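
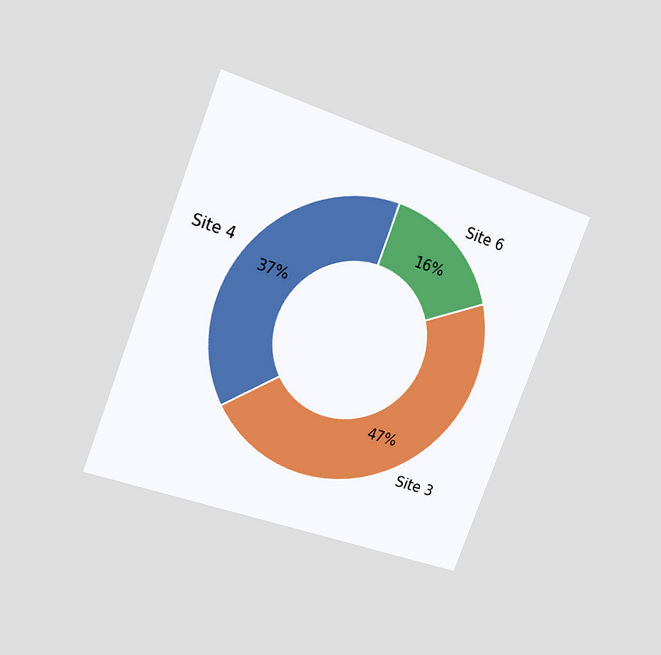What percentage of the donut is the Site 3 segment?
The chart is tilted about 21° clockwise and viewed at a slight angle. The Site 3 segment takes up 47% of the ring.

47%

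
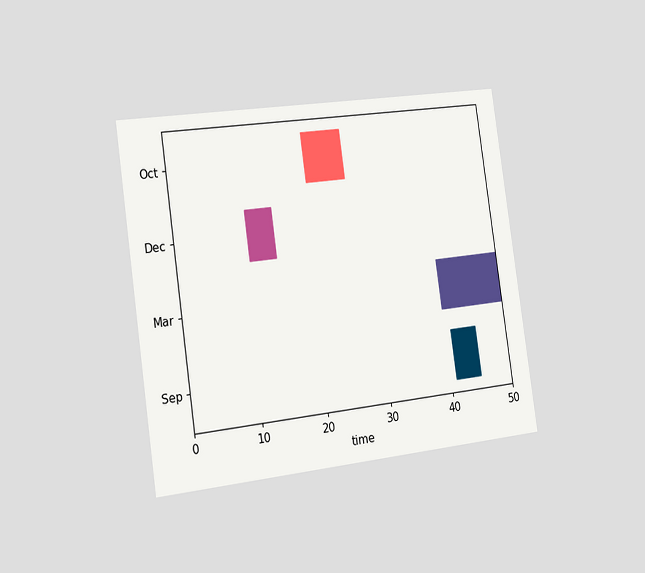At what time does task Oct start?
The chart is tilted about 8° counter-clockwise and viewed slightly from the left. The Oct bar begins at t=21.

21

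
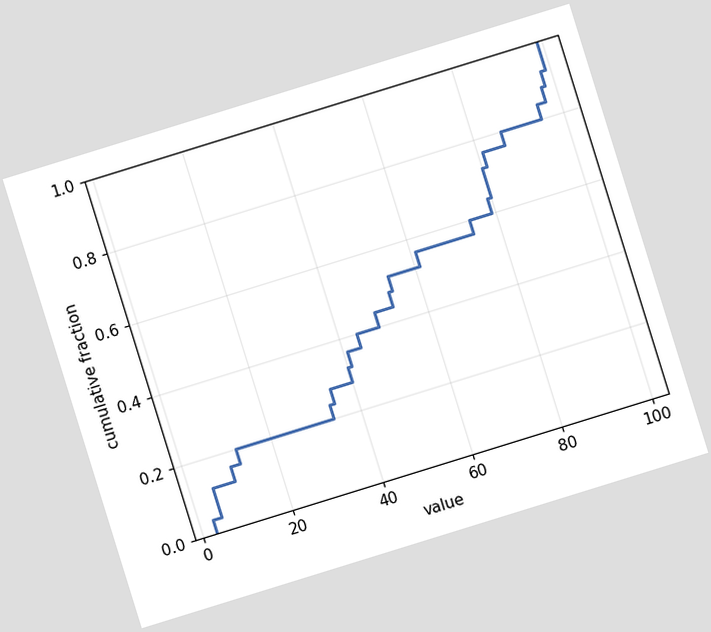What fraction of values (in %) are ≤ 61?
56%

The chart is tilted about 17° counter-clockwise. At x=61 the ECDF step is at 56%.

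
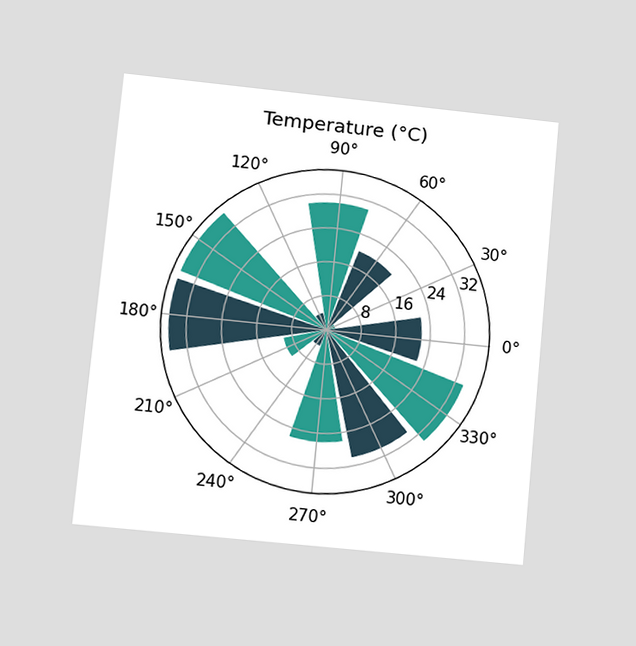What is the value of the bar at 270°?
26°C

The chart is tilted about 5° clockwise and viewed at a slight angle. The bar at 270° reaches 26°C on the radial axis.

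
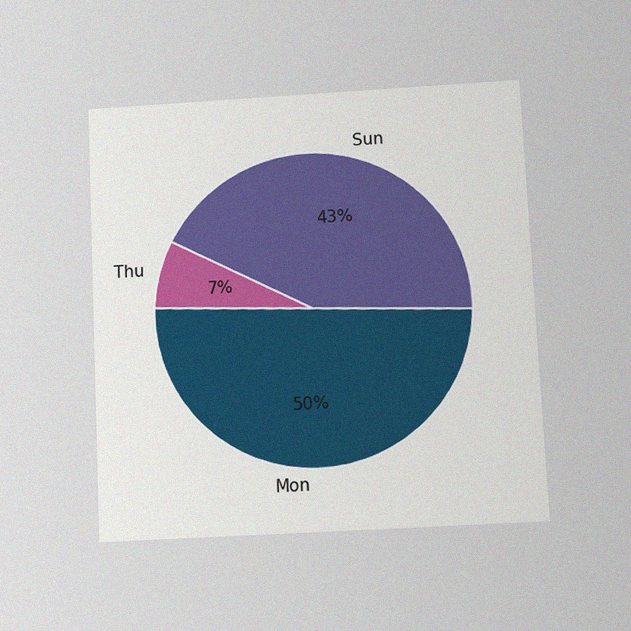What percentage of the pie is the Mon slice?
The chart is tilted about 3° counter-clockwise and viewed slightly from below, with some photo noise. The Mon slice takes up 50% of the pie.

50%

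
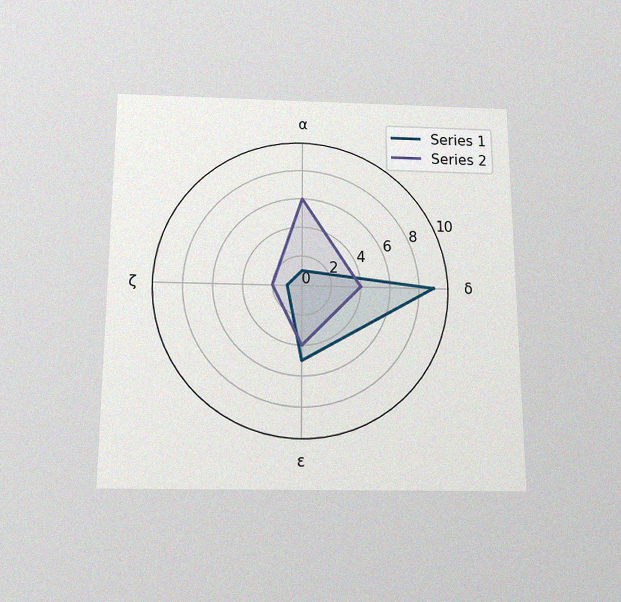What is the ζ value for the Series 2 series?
The chart is viewed slightly from below, with some photo noise. On the ζ axis, Series 2 reaches 2.

2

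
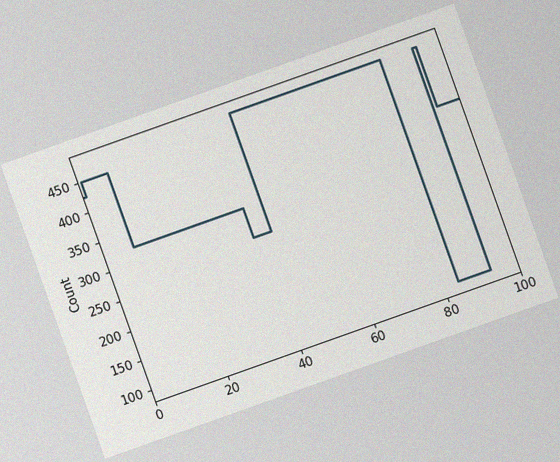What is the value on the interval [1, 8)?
The chart is tilted about 20° counter-clockwise, with some photo noise. On [1, 8) the step sits at 450.

450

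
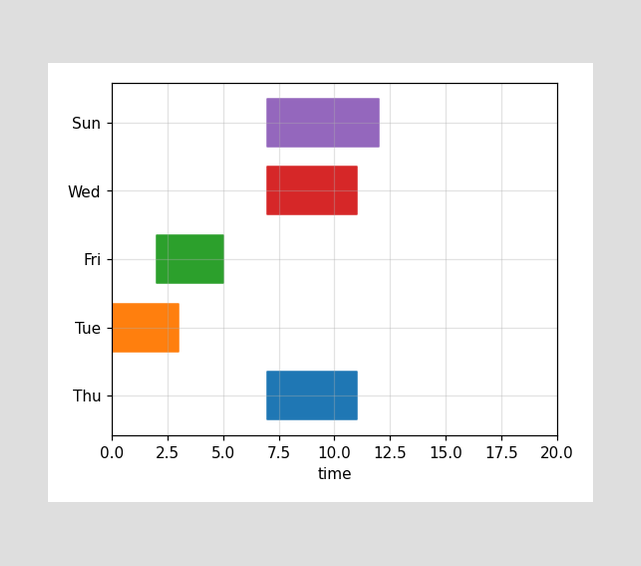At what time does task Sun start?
7

The Sun bar begins at t=7.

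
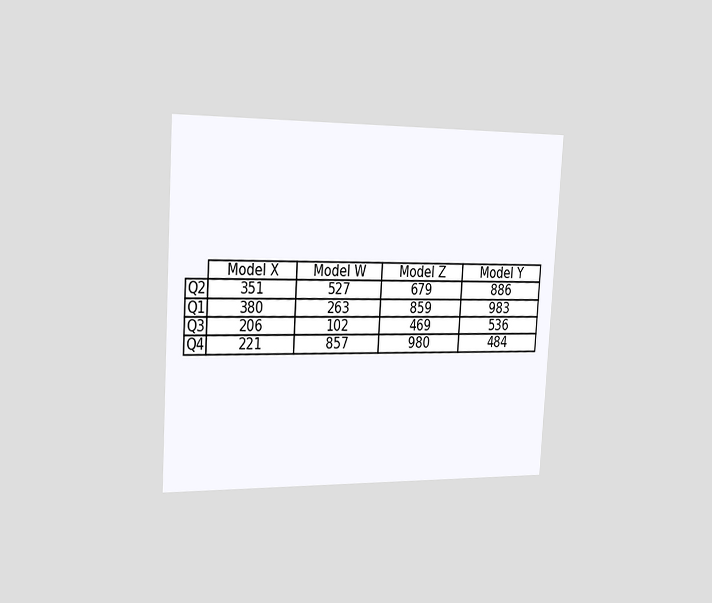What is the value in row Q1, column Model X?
380

The chart is tilted about 4° clockwise and viewed slightly from the left. The (Q1, Model X) cell reads 380.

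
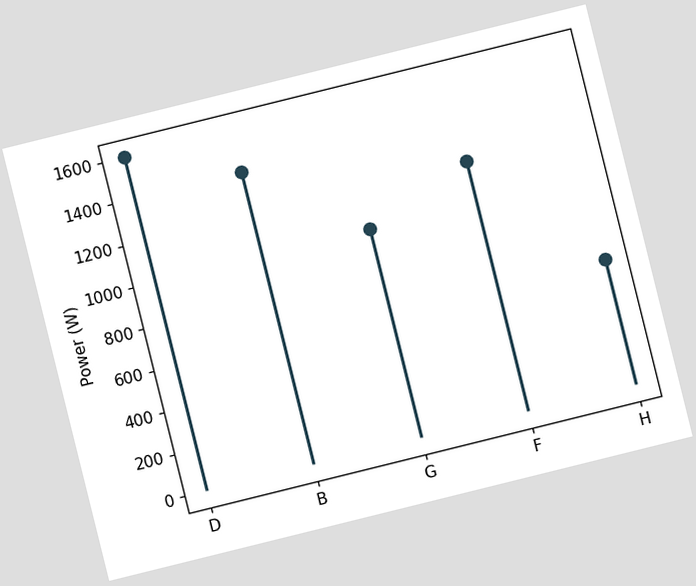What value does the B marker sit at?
The chart is tilted about 14° counter-clockwise. The B marker sits at 1400W.

1400W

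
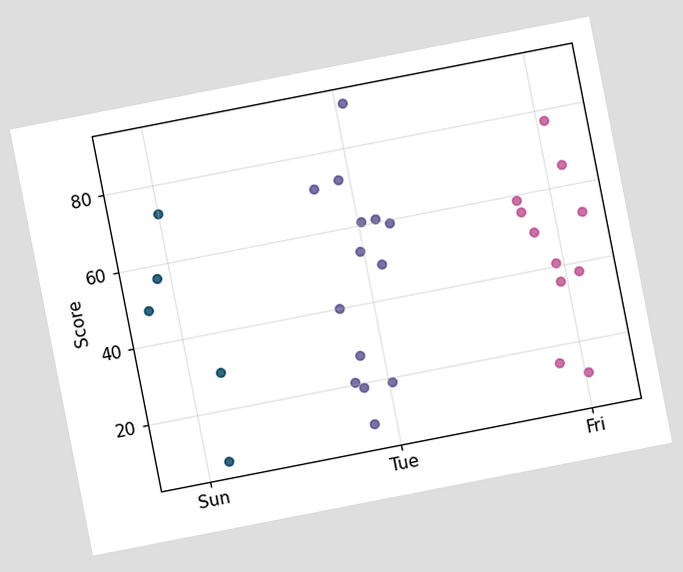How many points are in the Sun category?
The chart is tilted about 11° counter-clockwise. Counting the markers in the Sun column gives 5.

5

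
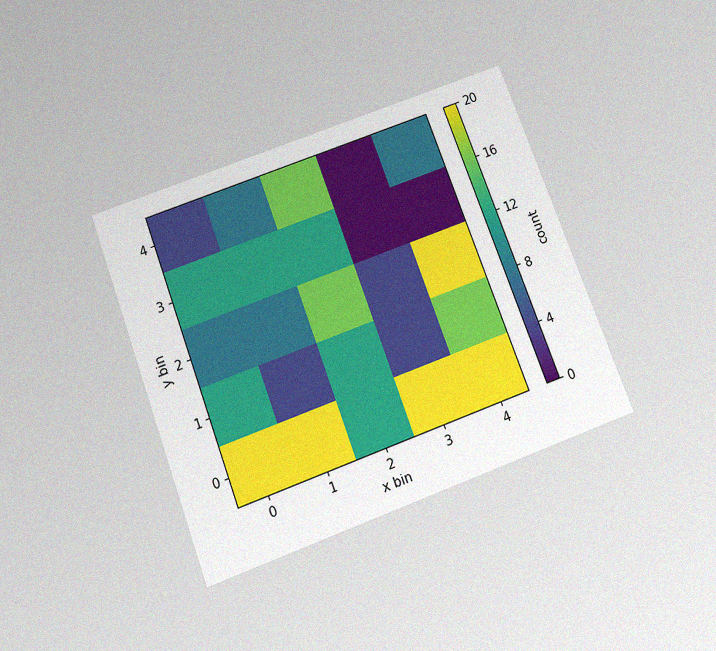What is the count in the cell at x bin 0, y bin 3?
12

The chart is tilted about 21° counter-clockwise and viewed slightly from below, with some photo noise. Matching the cell (0, 3) against the colorbar gives 12.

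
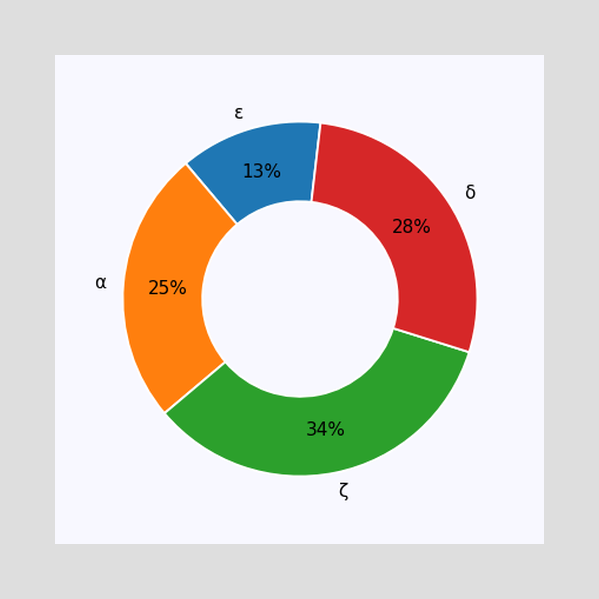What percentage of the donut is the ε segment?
The ε segment takes up 13% of the ring.

13%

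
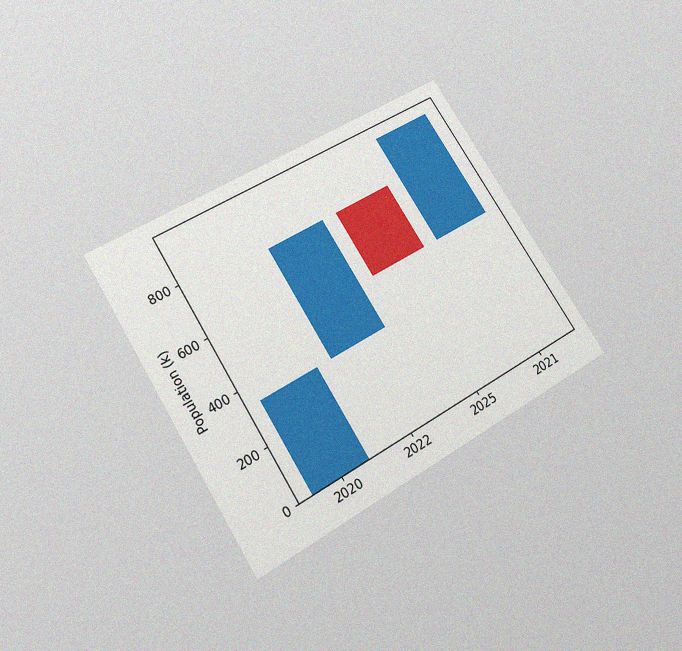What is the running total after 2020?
The chart is tilted about 32° counter-clockwise and viewed slightly from below, with some photo noise. After 2020 the running total reaches 340k.

340k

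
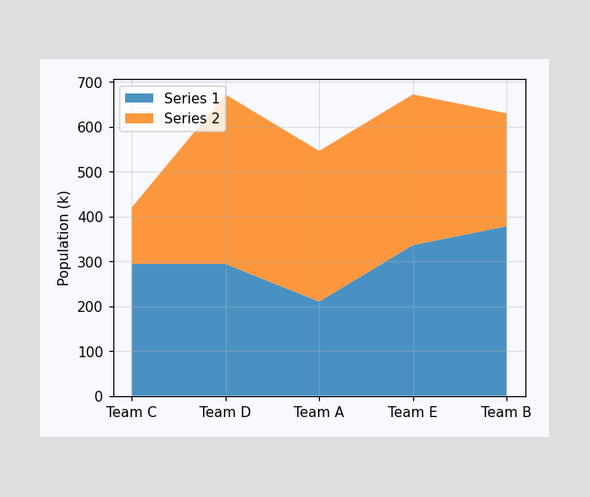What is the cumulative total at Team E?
The stacked total at Team E reaches 672k.

672k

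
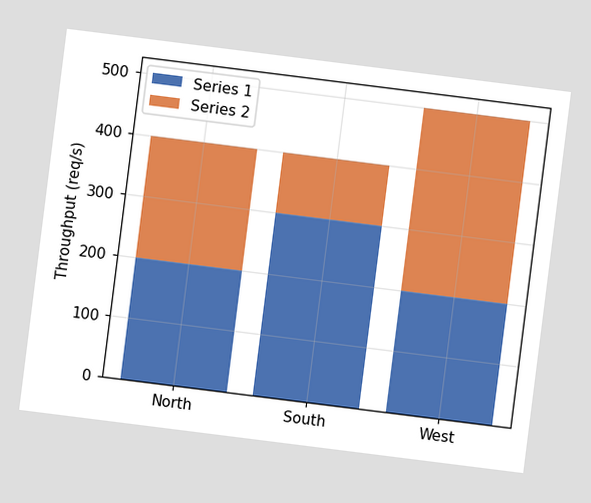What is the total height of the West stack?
500req/s

The chart is tilted about 7° clockwise. The West stack's top reaches 500req/s on the y-axis.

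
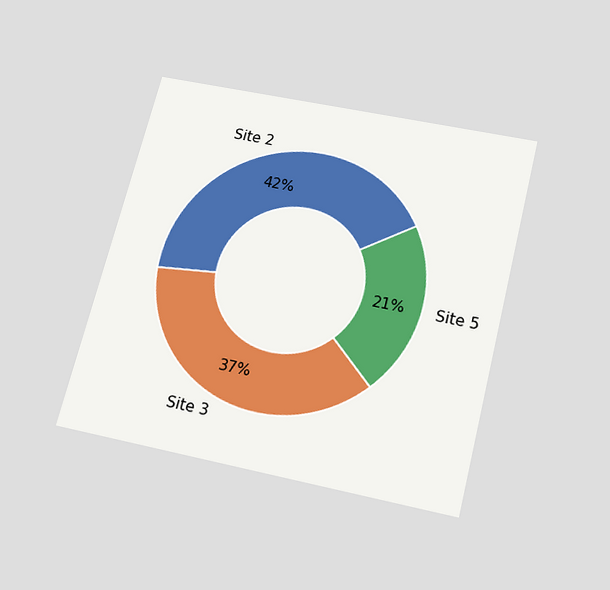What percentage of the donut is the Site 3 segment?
37%

The chart is tilted about 14° clockwise and viewed slightly from below. The Site 3 segment takes up 37% of the ring.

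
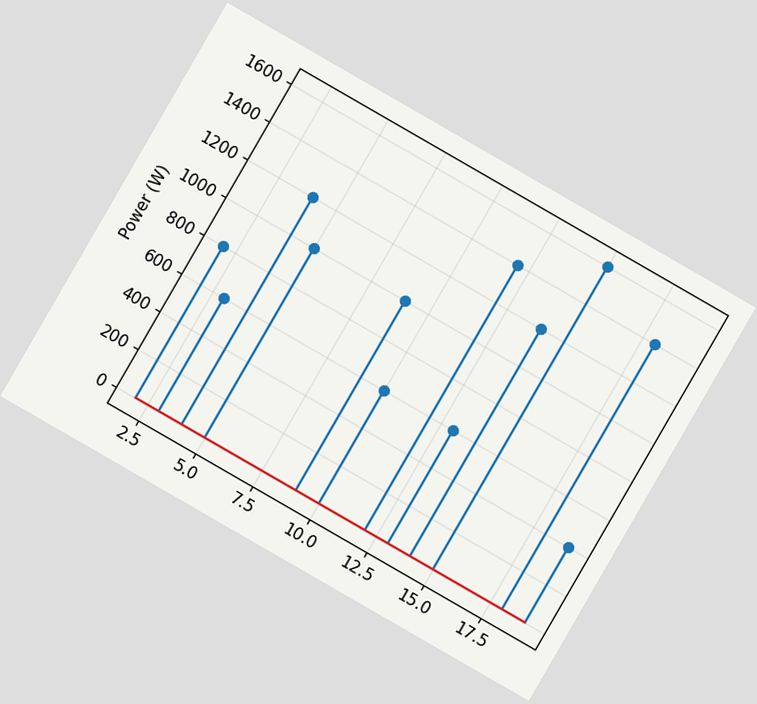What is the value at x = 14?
1200W

The chart is tilted about 30° clockwise. The stem at x=14 reaches 1200W.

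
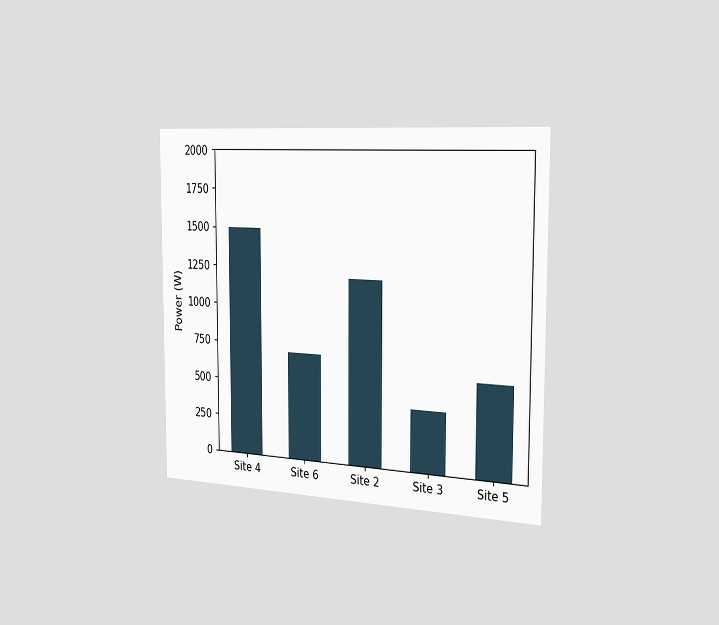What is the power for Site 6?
The chart is viewed slightly from the right. Reading along the chart's y-axis, the Site 6 bar reaches 700W.

700W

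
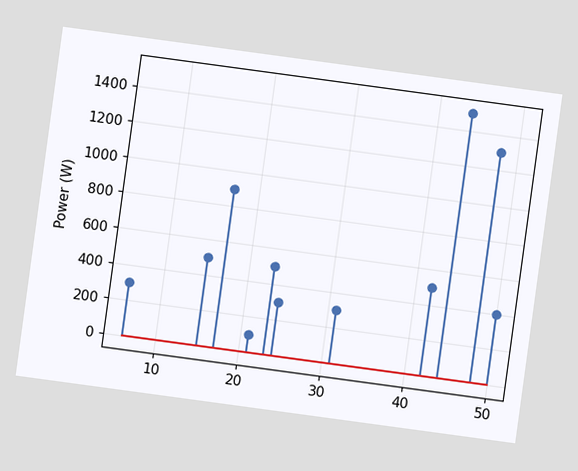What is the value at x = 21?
The chart is tilted about 8° clockwise. The stem at x=21 reaches 100W.

100W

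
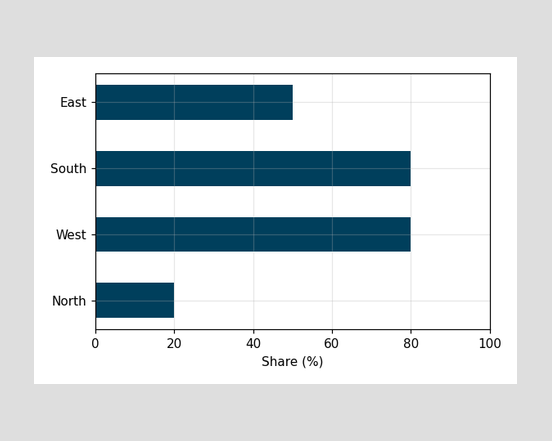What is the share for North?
20%

Reading along the chart's x-axis, the North bar reaches 20%.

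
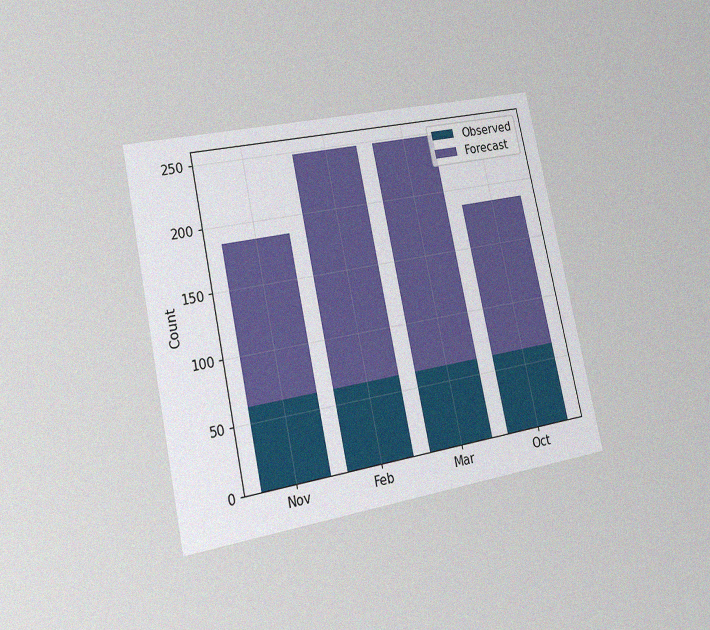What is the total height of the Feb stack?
The chart is tilted about 12° counter-clockwise and viewed at a slight angle, with some photo noise. The Feb stack's top reaches 248 on the y-axis.

248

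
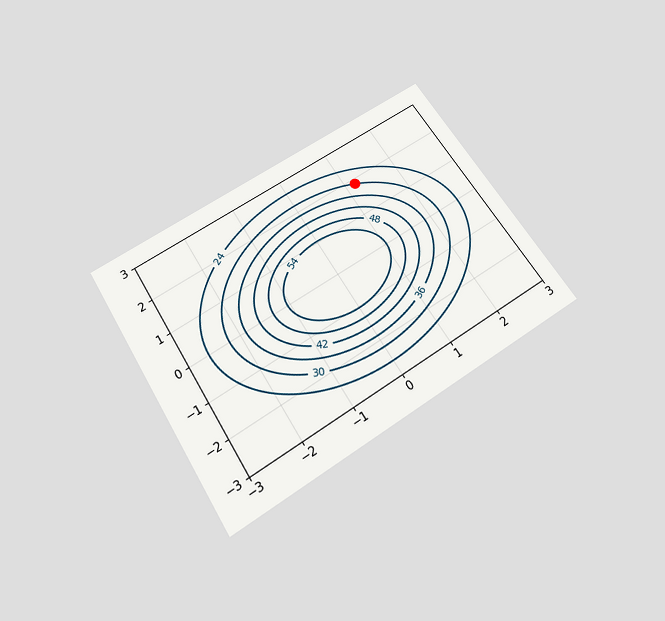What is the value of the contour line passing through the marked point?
The chart is tilted about 32° counter-clockwise and viewed slightly from below. The marked point sits on the contour labelled 30.

30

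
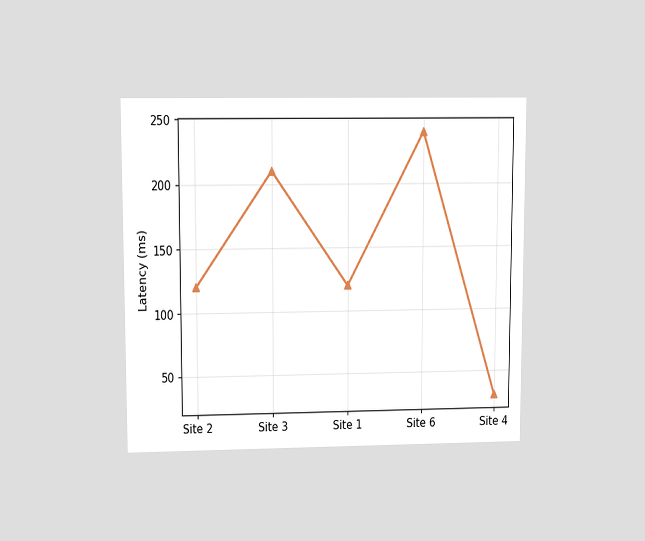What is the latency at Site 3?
The chart is viewed at a slight angle. At Site 3, the line is at 210ms.

210ms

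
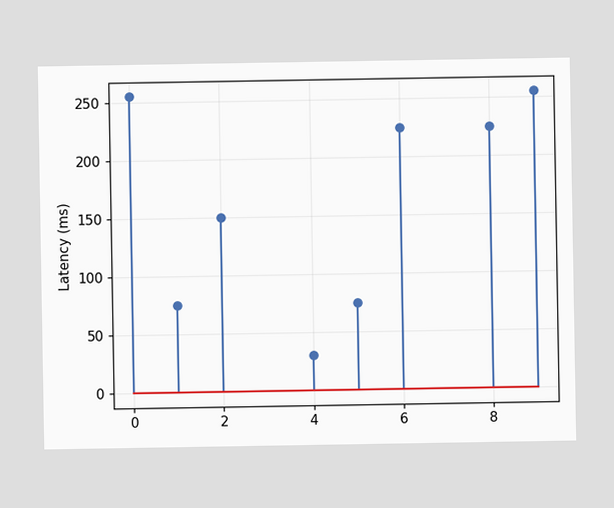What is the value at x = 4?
The stem at x=4 reaches 30ms.

30ms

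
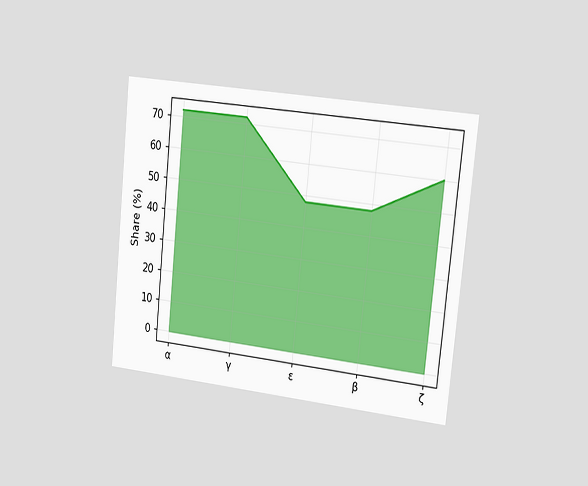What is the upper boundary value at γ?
The chart is tilted about 6° clockwise and viewed slightly from the right. At γ the upper boundary is at 72%.

72%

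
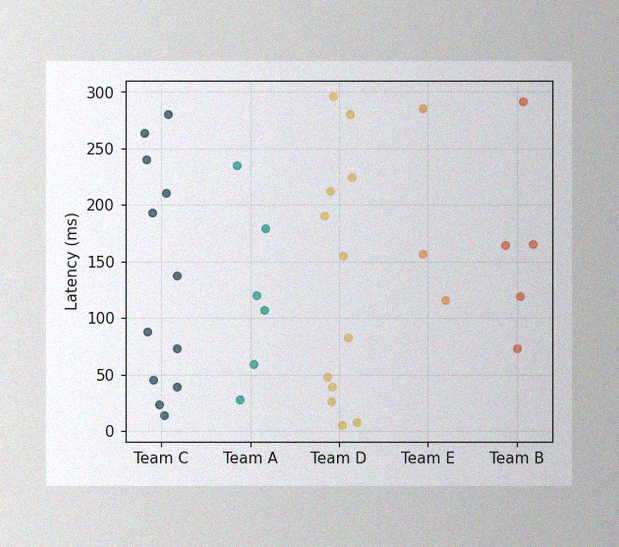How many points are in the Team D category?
12

The image has some photo noise and uneven lighting. Counting the markers in the Team D column gives 12.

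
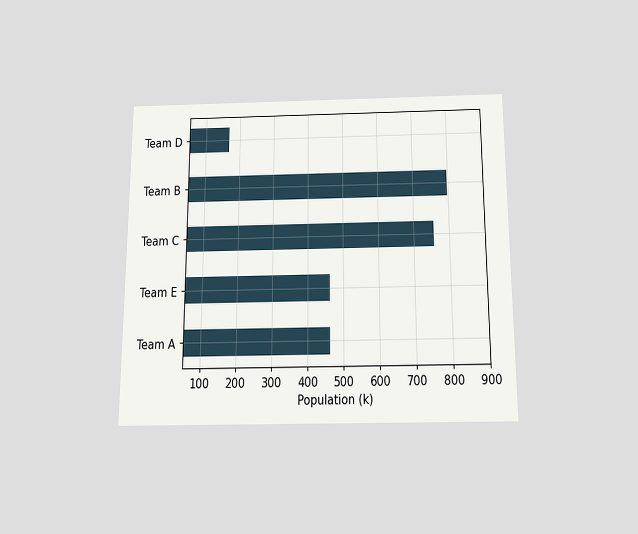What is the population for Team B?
The chart is viewed slightly from below. Reading along the chart's x-axis, the Team B bar reaches 798k.

798k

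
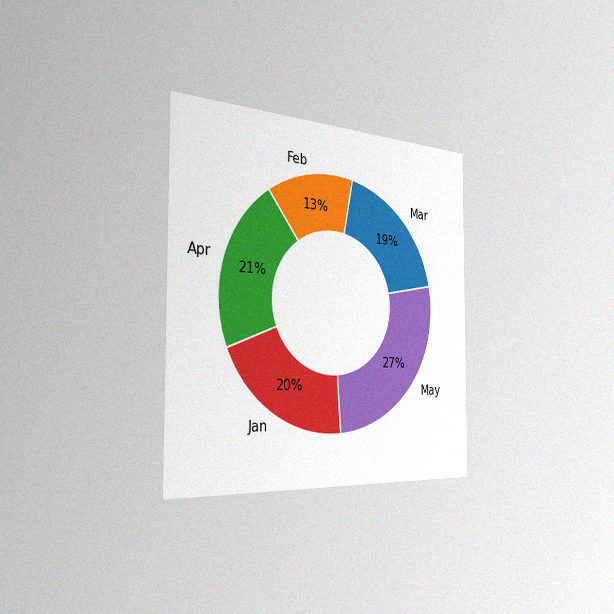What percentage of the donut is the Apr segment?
21%

The chart is viewed slightly from the left, with some photo noise. The Apr segment takes up 21% of the ring.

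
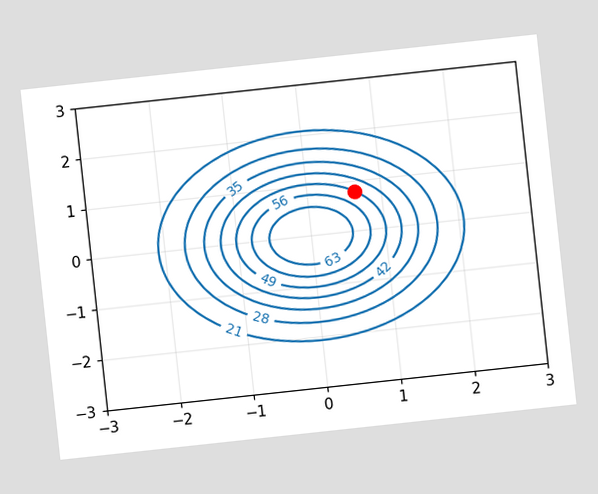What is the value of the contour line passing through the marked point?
49

The chart is tilted about 6° counter-clockwise. The marked point sits on the contour labelled 49.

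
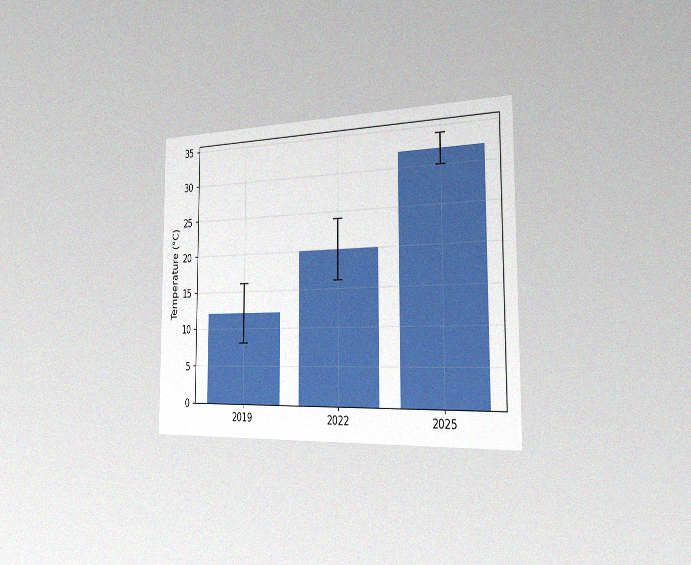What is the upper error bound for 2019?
The chart is viewed slightly from the right, with some photo noise. The 2019 bar's upper whisker reaches 16°C.

16°C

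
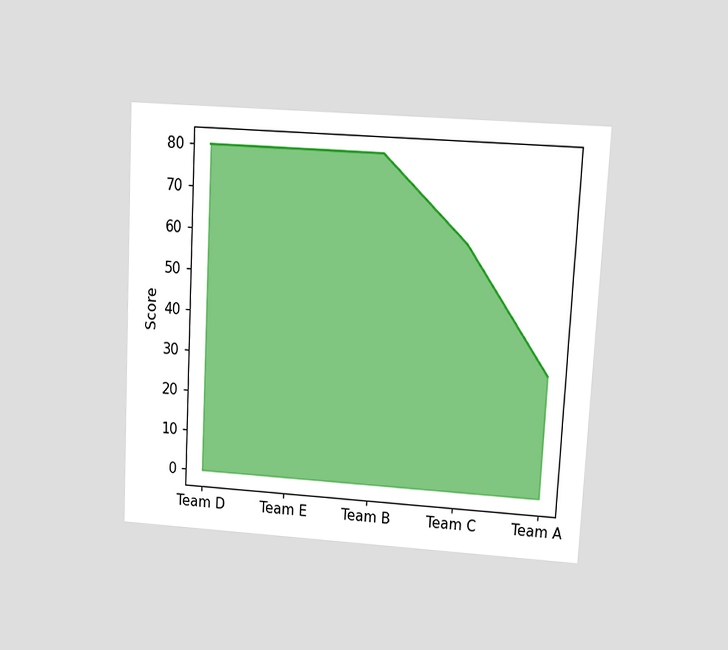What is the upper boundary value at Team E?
The chart is tilted about 3° clockwise and viewed at a slight angle. At Team E the upper boundary is at 80.

80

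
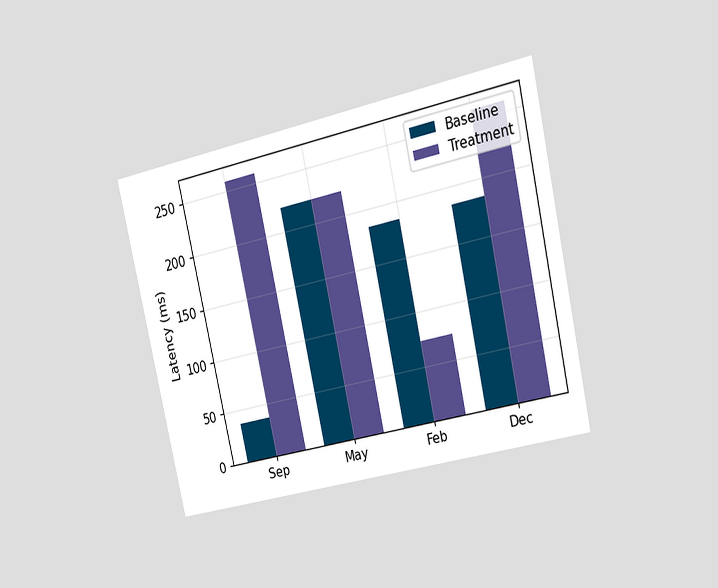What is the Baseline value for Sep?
The chart is tilted about 13° counter-clockwise and viewed at a slight angle. The Baseline bar at Sep reaches 37ms on the y-axis.

37ms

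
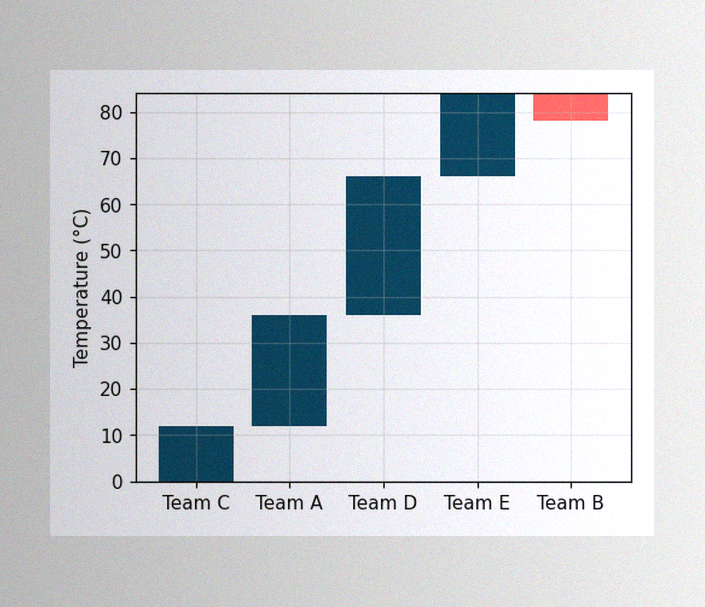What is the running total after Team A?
36°C

The image has some photo noise and uneven lighting. After Team A the running total reaches 36°C.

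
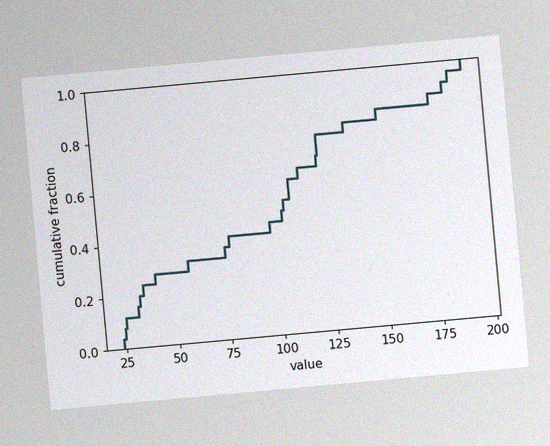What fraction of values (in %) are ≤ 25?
The chart is tilted about 5° counter-clockwise, with some photo noise. At x=25 the ECDF step is at 8%.

8%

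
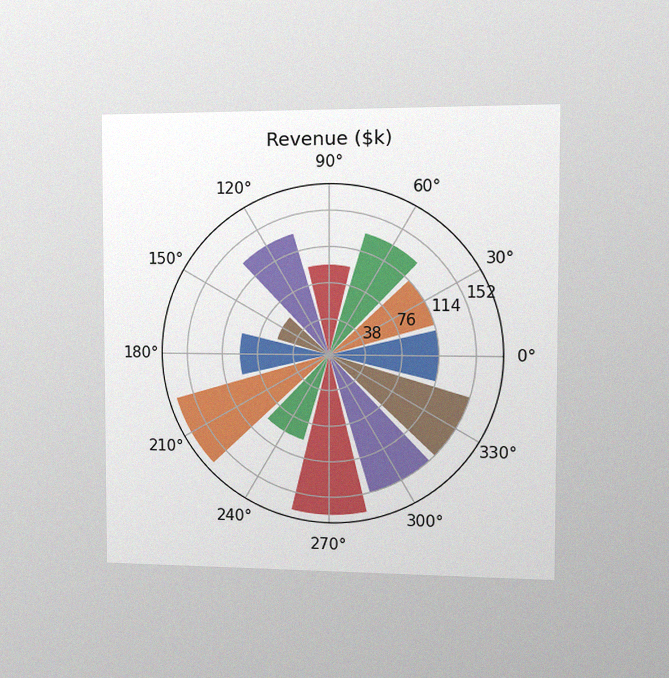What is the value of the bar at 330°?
$152k

The chart is viewed slightly from the right, with some photo noise. The bar at 330° reaches $152k on the radial axis.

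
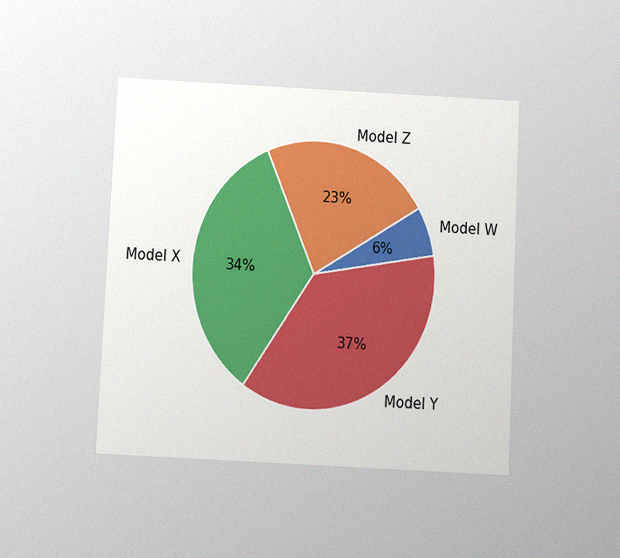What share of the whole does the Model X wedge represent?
The chart is tilted about 3° clockwise and viewed slightly from below, with some photo noise. The Model X slice takes up 34% of the pie.

34%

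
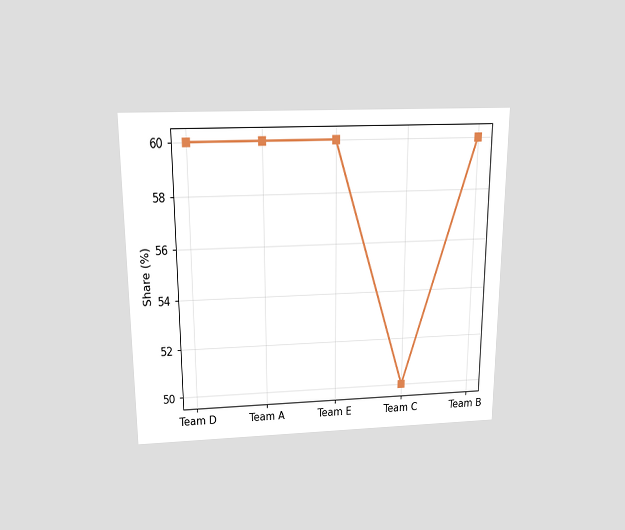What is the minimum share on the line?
50%

The chart is viewed slightly from above. The lowest point is at Team C, and reading across to the y-axis gives 50%.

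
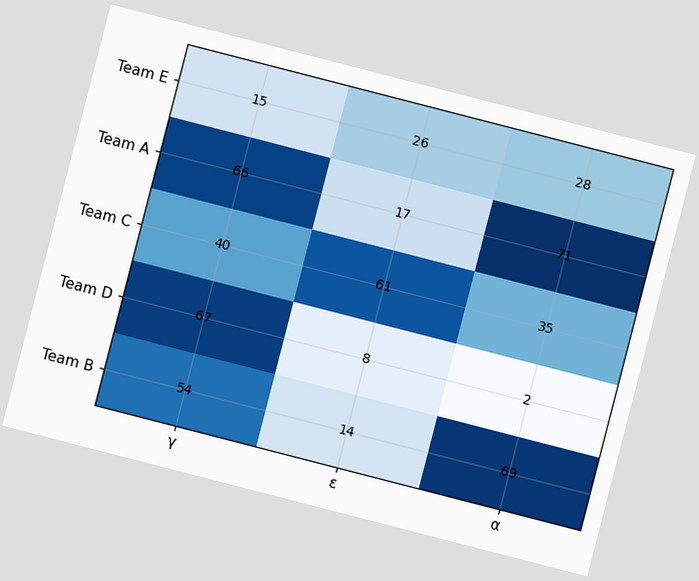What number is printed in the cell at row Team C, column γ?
40

The chart is tilted about 14° clockwise. The (Team C, γ) cell reads 40.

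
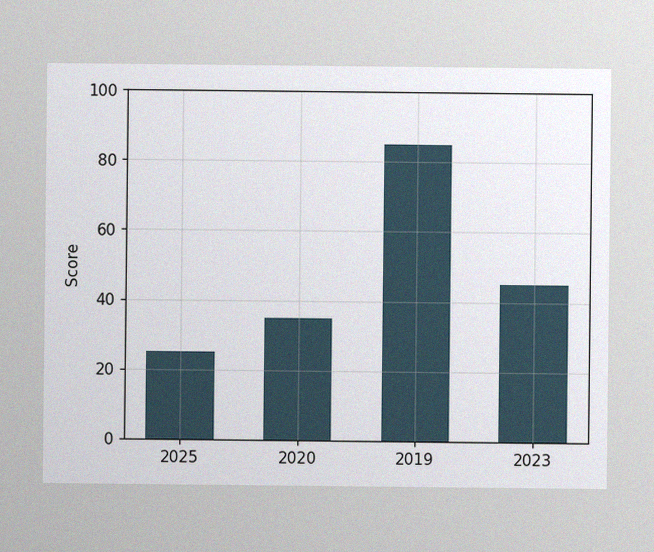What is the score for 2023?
The image has some photo noise and uneven lighting. Reading along the chart's y-axis, the 2023 bar reaches 45.

45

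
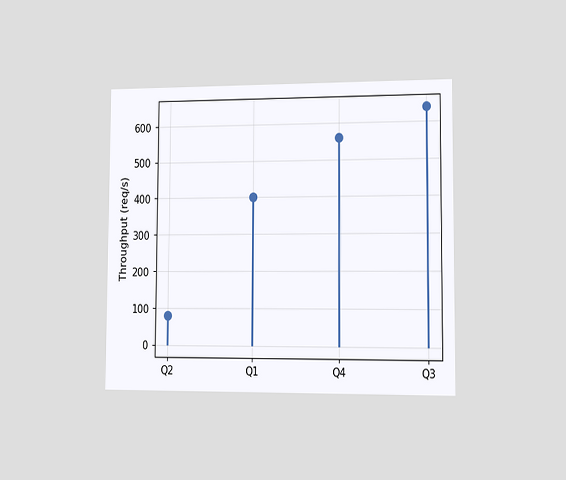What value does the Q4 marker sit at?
The chart is viewed slightly from the right. The Q4 marker sits at 560req/s.

560req/s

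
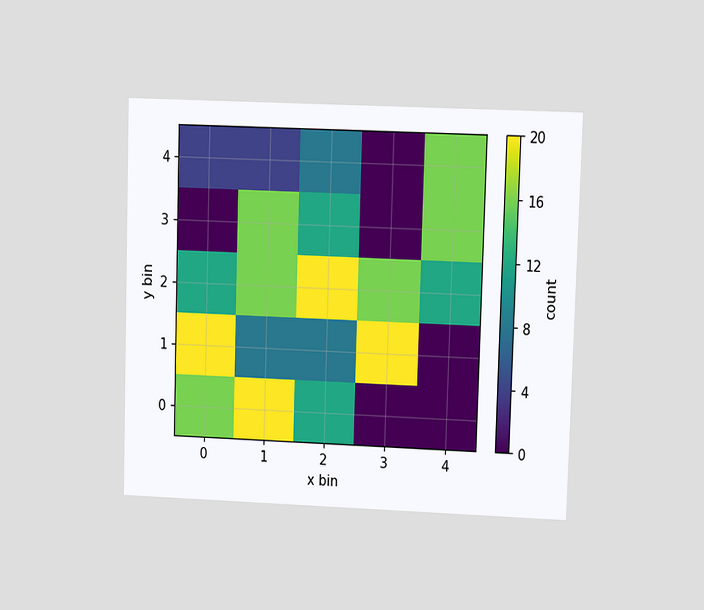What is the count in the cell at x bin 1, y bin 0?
20

The chart is viewed at a slight angle. Matching the cell (1, 0) against the colorbar gives 20.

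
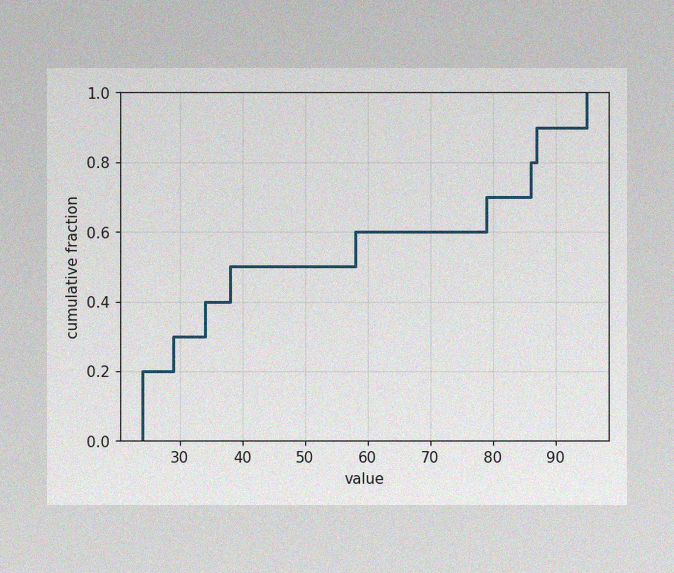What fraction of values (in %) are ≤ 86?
80%

The image has some photo noise and uneven lighting. At x=86 the ECDF step is at 80%.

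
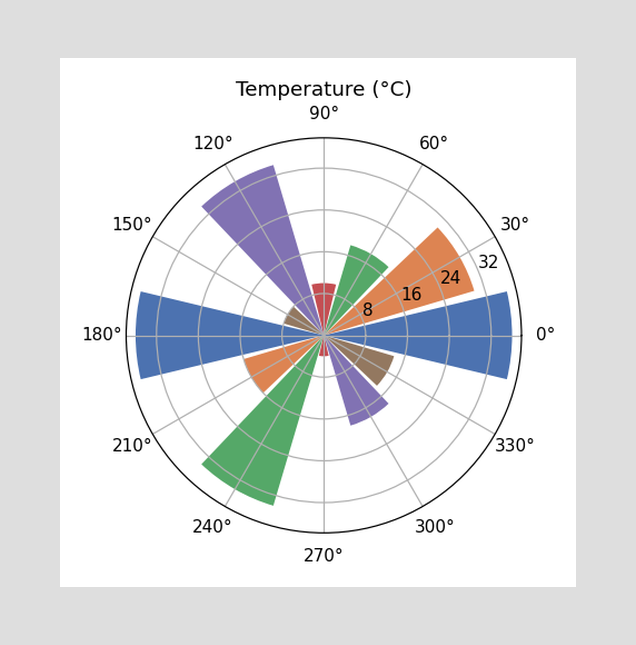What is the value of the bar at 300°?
The bar at 300° reaches 18°C on the radial axis.

18°C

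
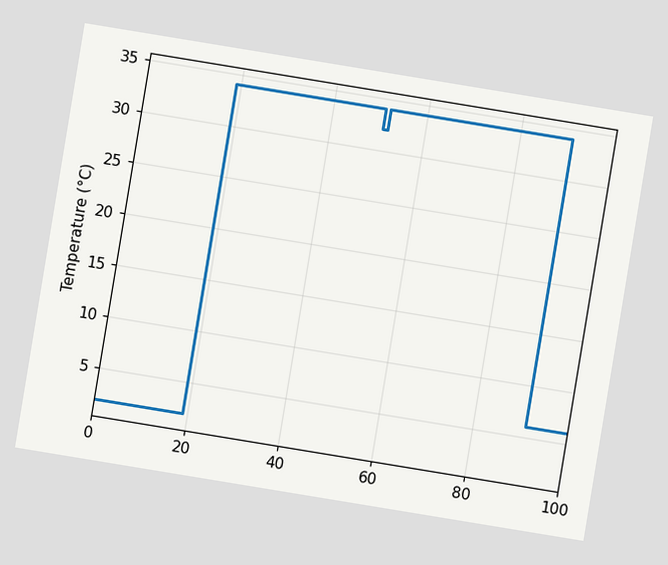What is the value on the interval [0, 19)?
The chart is tilted about 9° clockwise. On [0, 19) the step sits at 2°C.

2°C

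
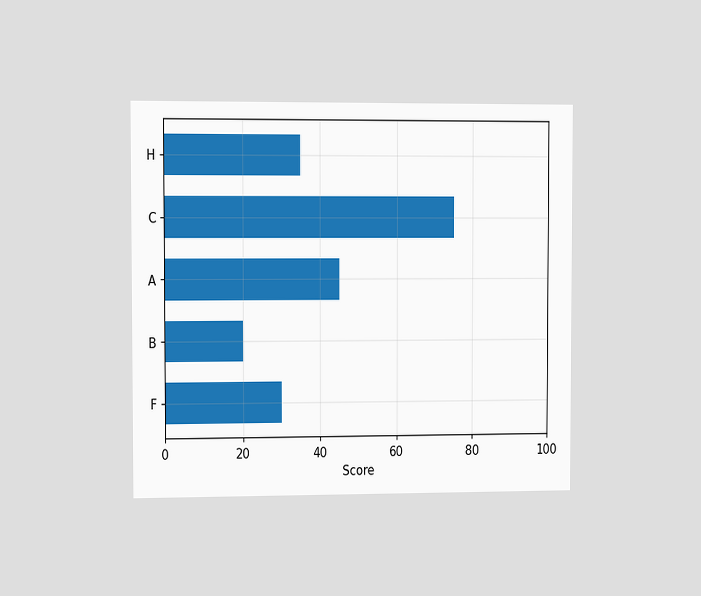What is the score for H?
35

The chart is viewed slightly from the left. Reading along the chart's x-axis, the H bar reaches 35.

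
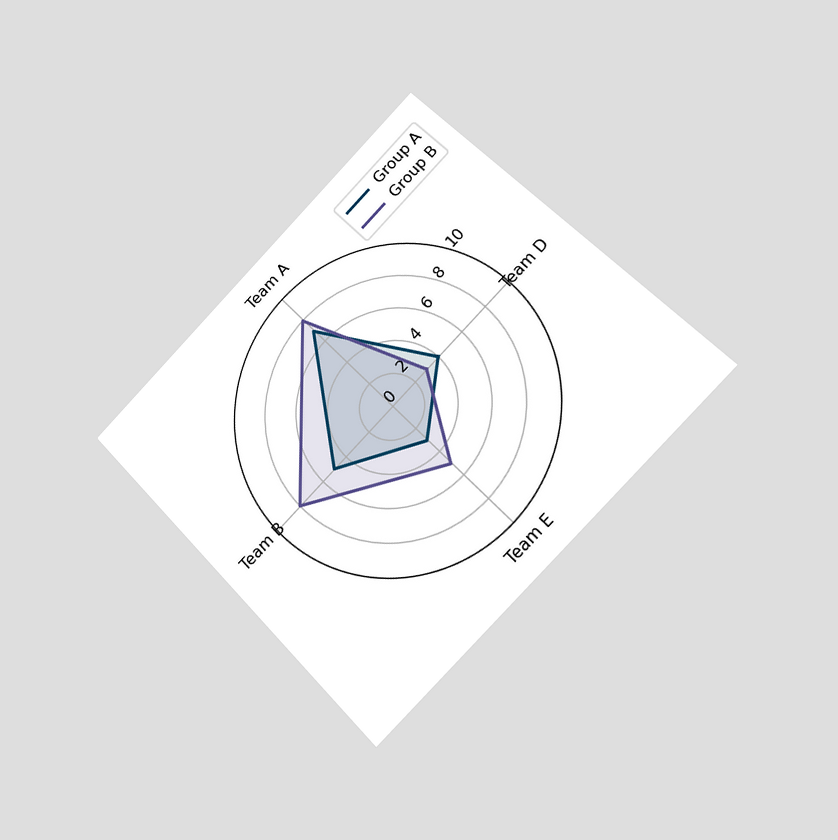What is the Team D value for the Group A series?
4

The chart is tilted about 45° counter-clockwise and viewed slightly from the right. On the Team D axis, Group A reaches 4.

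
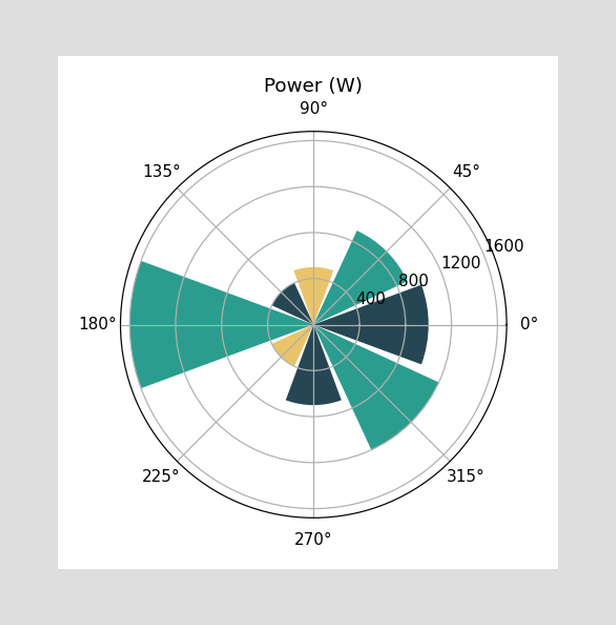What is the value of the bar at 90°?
The bar at 90° reaches 500W on the radial axis.

500W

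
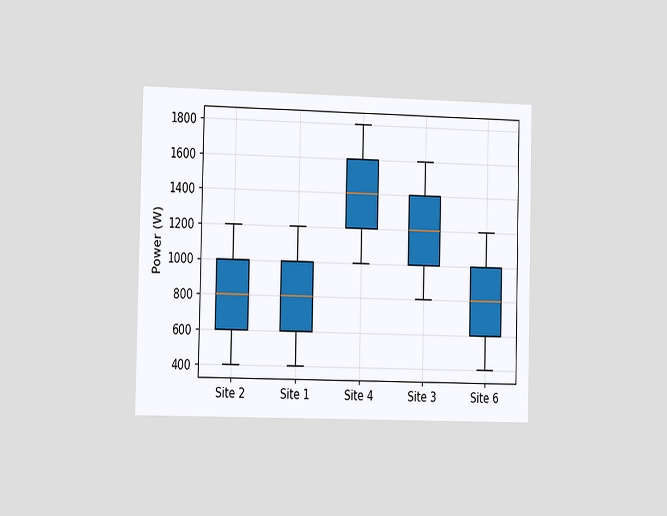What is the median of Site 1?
800W

The chart is viewed slightly from the left. The median line in the Site 1 box sits at 800W.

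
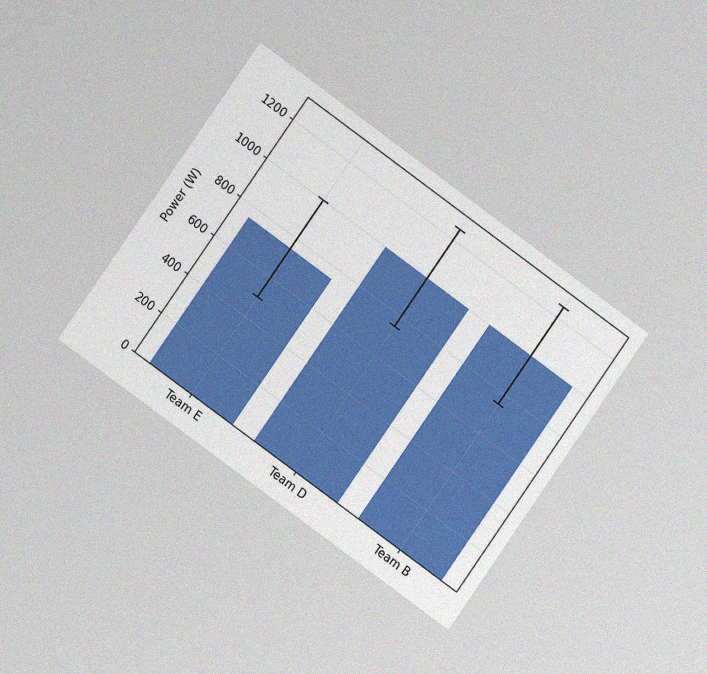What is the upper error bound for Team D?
1250W

The chart is tilted about 35° clockwise and viewed at a slight angle, with some photo noise. The Team D bar's upper whisker reaches 1250W.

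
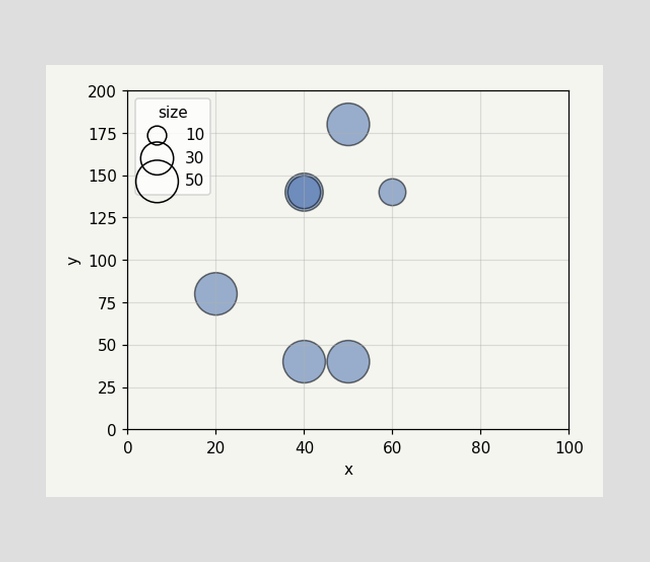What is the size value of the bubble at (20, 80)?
50

Matching the bubble at (20, 80) against the size legend gives 50.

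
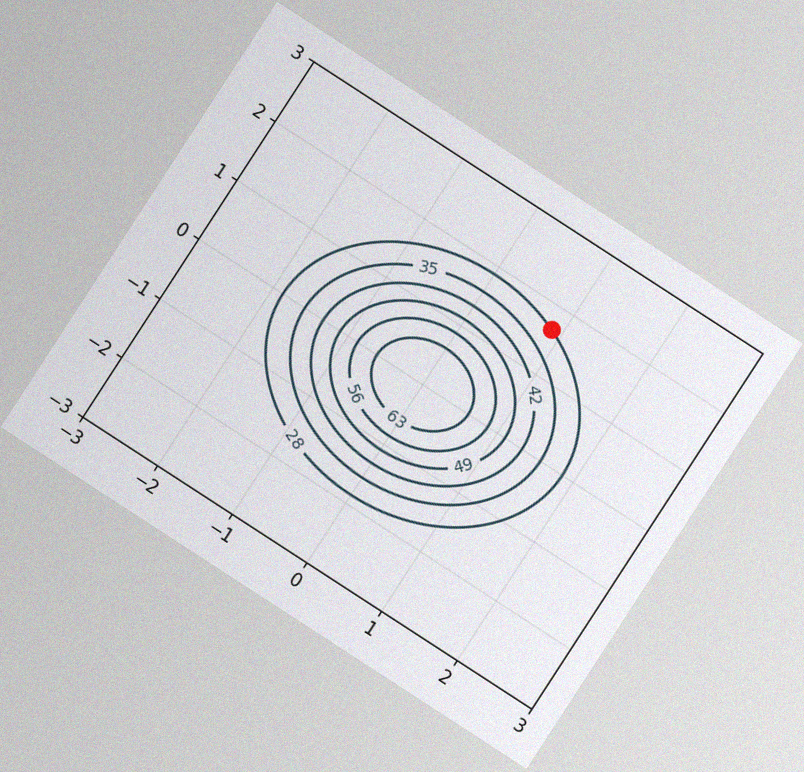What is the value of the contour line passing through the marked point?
The chart is tilted about 33° clockwise, with some photo noise. The marked point sits on the contour labelled 28.

28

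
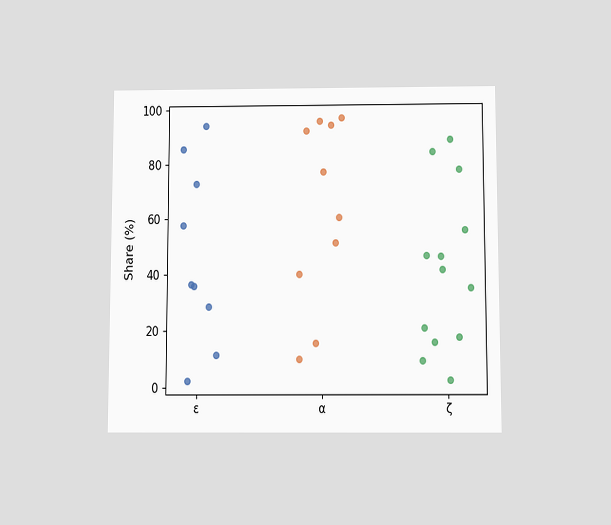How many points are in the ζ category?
The chart is viewed slightly from below. Counting the markers in the ζ column gives 13.

13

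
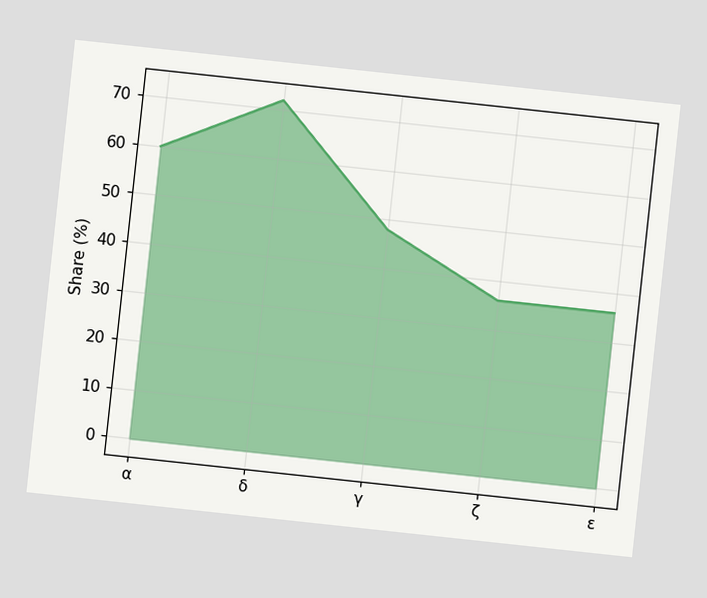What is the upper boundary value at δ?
72%

The chart is tilted about 6° clockwise. At δ the upper boundary is at 72%.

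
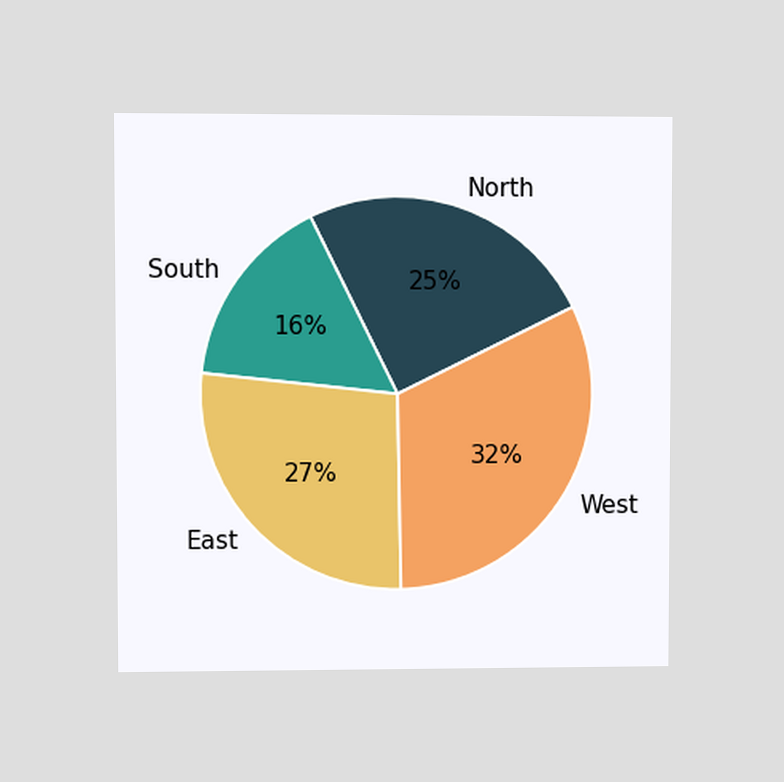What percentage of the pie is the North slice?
25%

The chart is viewed at a slight angle. The North slice takes up 25% of the pie.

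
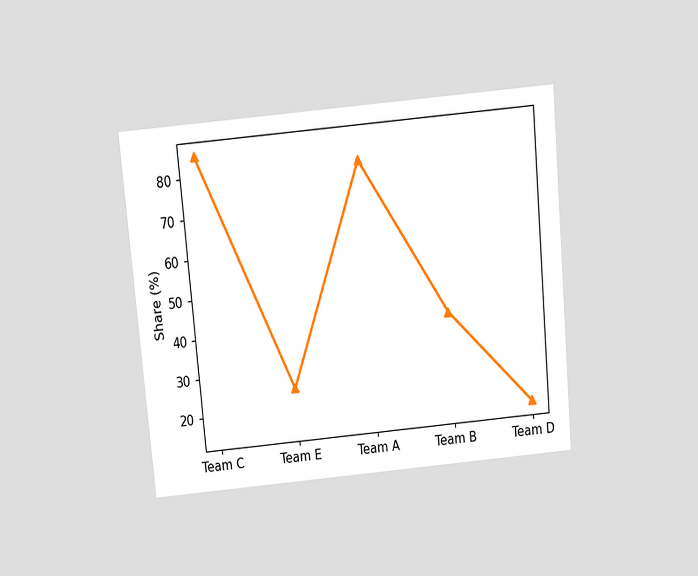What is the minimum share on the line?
The chart is tilted about 5° counter-clockwise and viewed slightly from above. The lowest point is at Team D, and reading across to the y-axis gives 15%.

15%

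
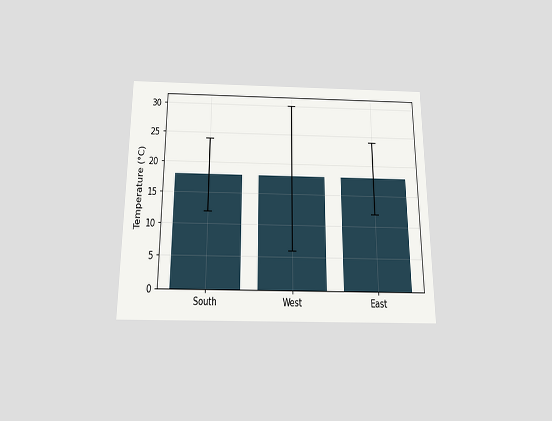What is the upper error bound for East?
24°C

The chart is viewed slightly from below. The East bar's upper whisker reaches 24°C.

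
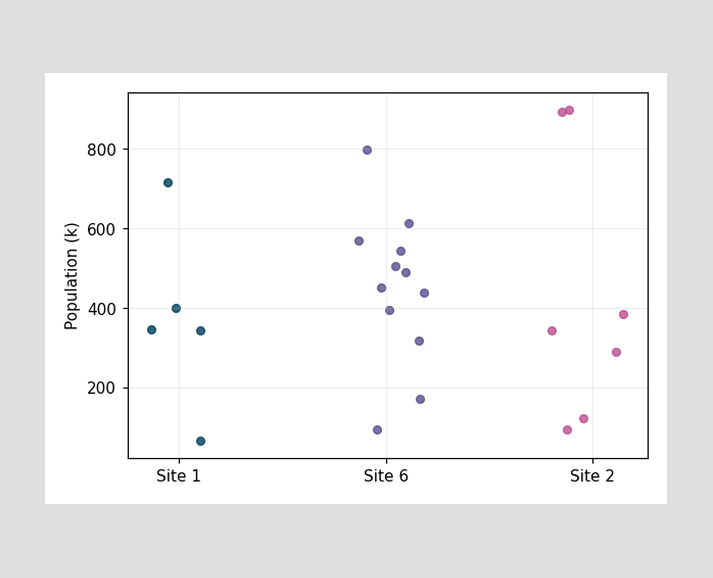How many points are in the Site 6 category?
12

Counting the markers in the Site 6 column gives 12.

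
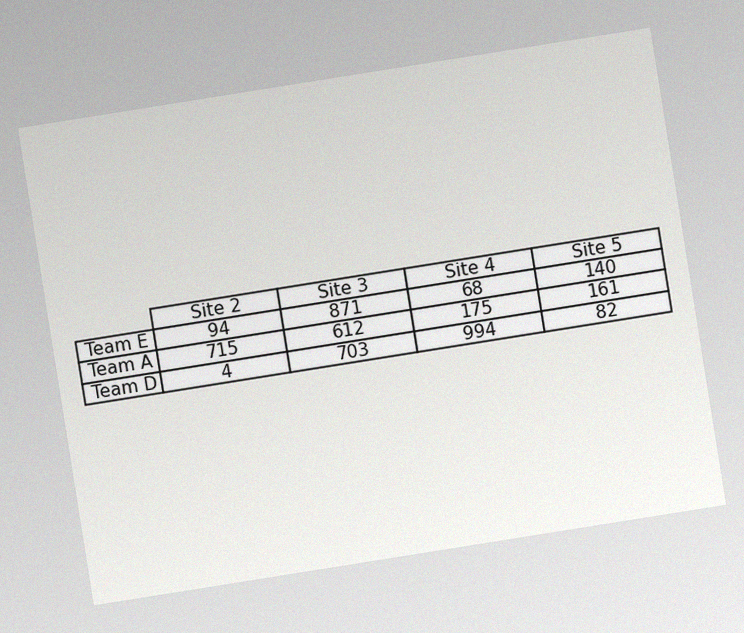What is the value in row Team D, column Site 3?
703

The chart is tilted about 9° counter-clockwise, with some photo noise. The (Team D, Site 3) cell reads 703.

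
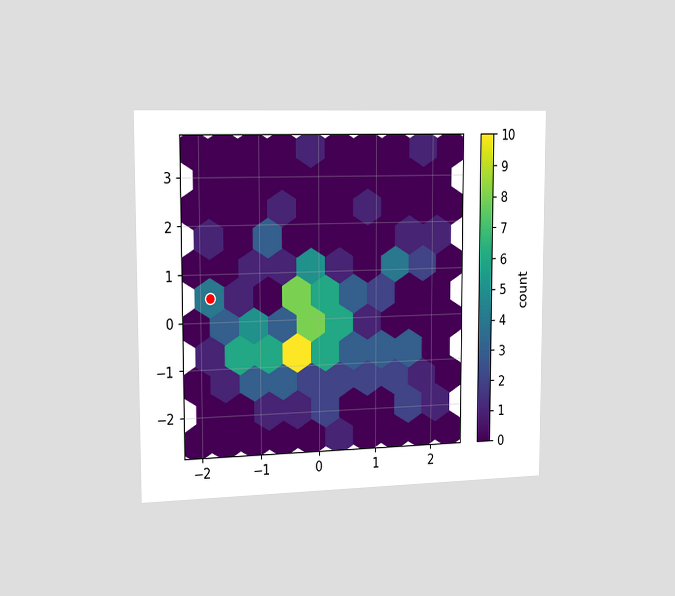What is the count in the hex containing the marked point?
4

The chart is viewed slightly from the left. The marked hex reads 4 on the colorbar.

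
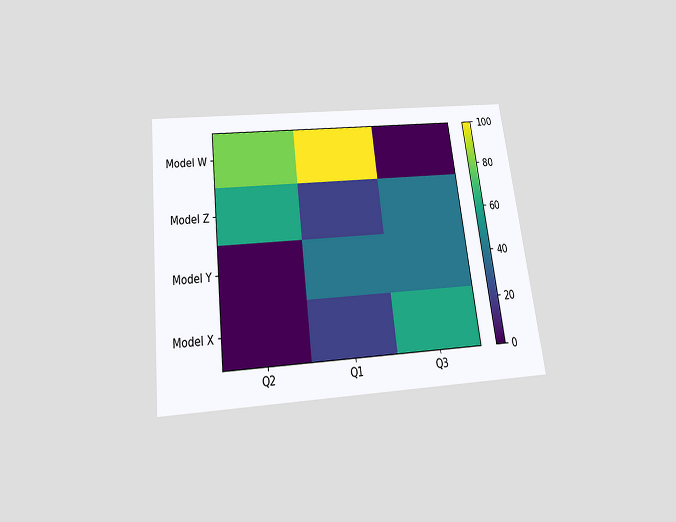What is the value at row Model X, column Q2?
The chart is tilted about 7° counter-clockwise and viewed slightly from below. Matching cell (Model X, Q2) against the colorbar gives 0.

0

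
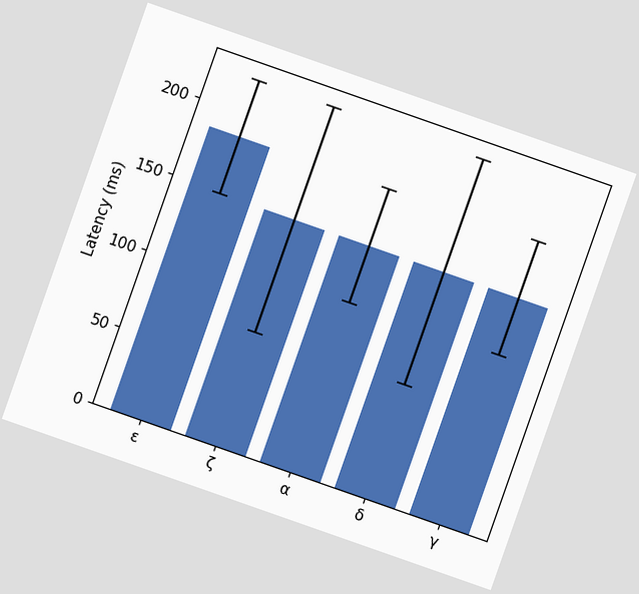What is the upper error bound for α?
The chart is tilted about 19° clockwise. The α bar's upper whisker reaches 185ms.

185ms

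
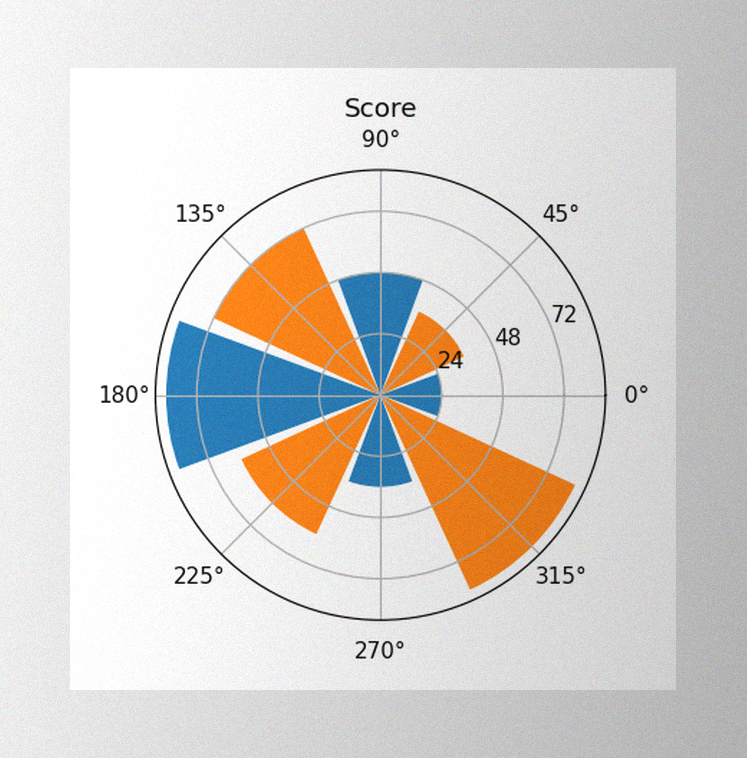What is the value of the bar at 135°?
72

The image has some photo noise and uneven lighting. The bar at 135° reaches 72 on the radial axis.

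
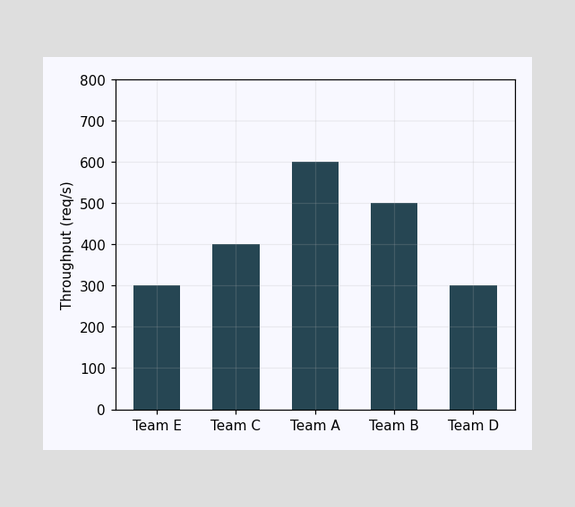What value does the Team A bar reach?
Reading along the chart's y-axis, the Team A bar reaches 600req/s.

600req/s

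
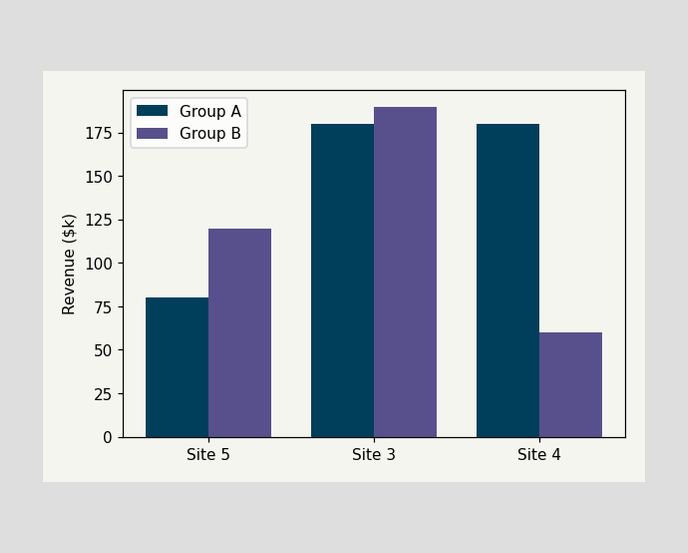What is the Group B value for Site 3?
The Group B bar at Site 3 reaches $190k on the y-axis.

$190k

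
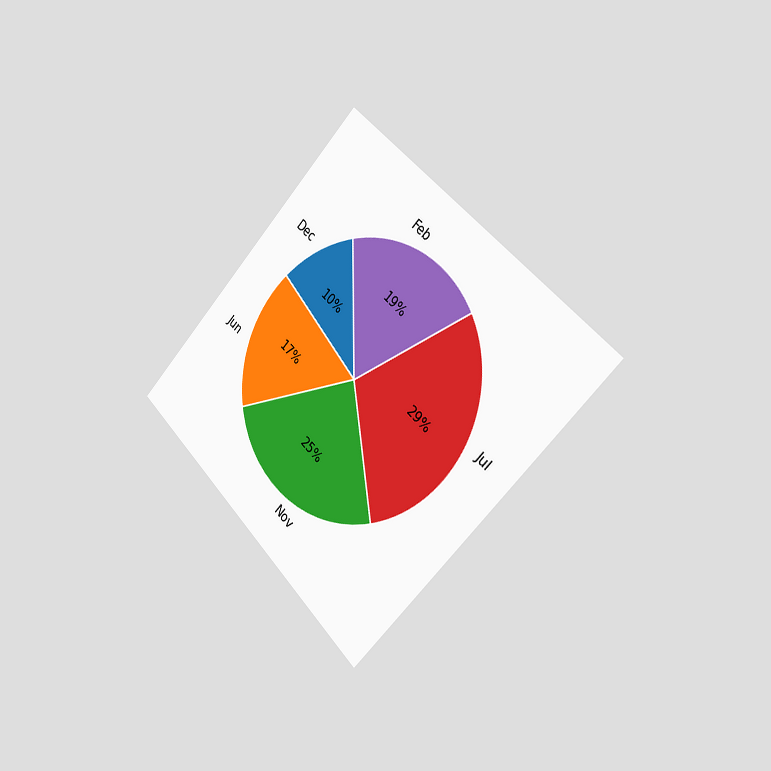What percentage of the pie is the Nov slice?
25%

The chart is tilted about 45° clockwise and viewed slightly from the right. The Nov slice takes up 25% of the pie.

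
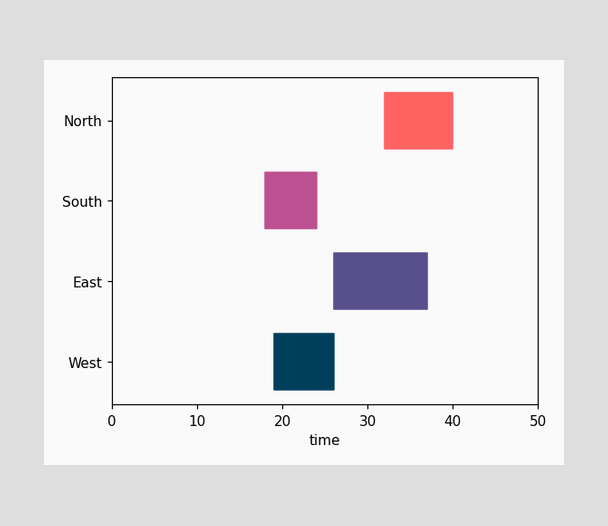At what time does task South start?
The South bar begins at t=18.

18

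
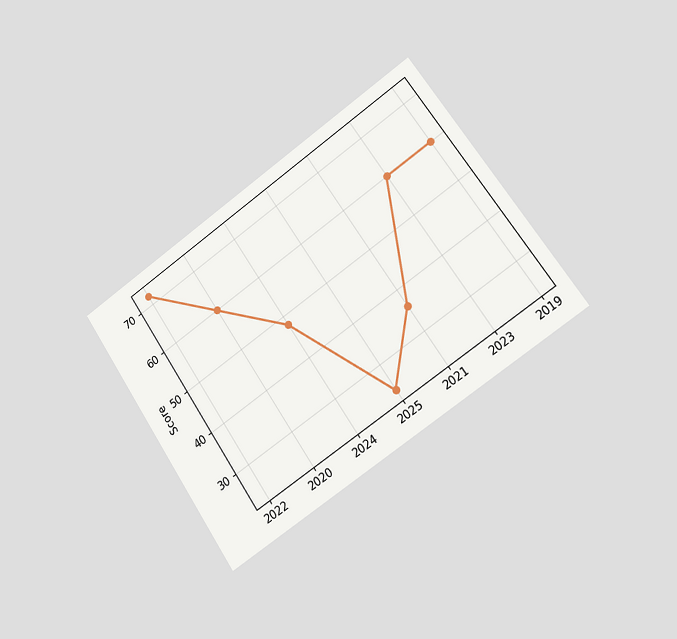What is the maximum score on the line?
The chart is tilted about 34° counter-clockwise and viewed slightly from the right. The highest point is at 2022, and reading across to the y-axis gives 72.

72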